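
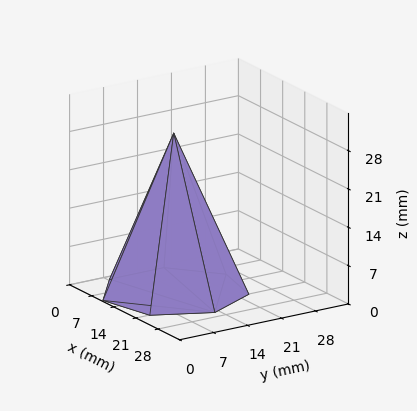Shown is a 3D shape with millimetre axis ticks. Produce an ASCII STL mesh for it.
Reading the render: the shape is a regular 7-sided pyramid, base circumscribed radius ≈ 13 mm, apex at z ≈ 29 mm (dimensions read to the nearest mm from the axis ticks). For the STL, each face is triangulated and given an outward normal.

solid part
  facet normal 0.0000 0.0000 -1.0000
    outer loop
      vertex 10.1 25.7 0.0
      vertex 21.1 23.2 0.0
      vertex 26.0 13.0 0.0
    endloop
  endfacet
  facet normal 0.0000 0.0000 -1.0000
    outer loop
      vertex 1.3 18.6 0.0
      vertex 10.1 25.7 0.0
      vertex 26.0 13.0 0.0
    endloop
  endfacet
  facet normal 0.0000 0.0000 -1.0000
    outer loop
      vertex 1.3 7.4 0.0
      vertex 1.3 18.6 0.0
      vertex 26.0 13.0 0.0
    endloop
  endfacet
  facet normal 0.0000 0.0000 -1.0000
    outer loop
      vertex 10.1 0.3 0.0
      vertex 1.3 7.4 0.0
      vertex 26.0 13.0 0.0
    endloop
  endfacet
  facet normal 0.0000 0.0000 -1.0000
    outer loop
      vertex 21.1 2.8 0.0
      vertex 10.1 0.3 0.0
      vertex 26.0 13.0 0.0
    endloop
  endfacet
  facet normal 0.8357 0.4015 0.3746
    outer loop
      vertex 26.0 13.0 0.0
      vertex 21.1 23.2 0.0
      vertex 13.0 13.0 29.0
    endloop
  endfacet
  facet normal 0.2054 0.9039 0.3753
    outer loop
      vertex 21.1 23.2 0.0
      vertex 10.1 25.7 0.0
      vertex 13.0 13.0 29.0
    endloop
  endfacet
  facet normal -0.5823 0.7217 0.3743
    outer loop
      vertex 10.1 25.7 0.0
      vertex 1.3 18.6 0.0
      vertex 13.0 13.0 29.0
    endloop
  endfacet
  facet normal -0.9274 0.0000 0.3741
    outer loop
      vertex 1.3 18.6 0.0
      vertex 1.3 7.4 0.0
      vertex 13.0 13.0 29.0
    endloop
  endfacet
  facet normal -0.5823 -0.7217 0.3743
    outer loop
      vertex 1.3 7.4 0.0
      vertex 10.1 0.3 0.0
      vertex 13.0 13.0 29.0
    endloop
  endfacet
  facet normal 0.2054 -0.9039 0.3753
    outer loop
      vertex 10.1 0.3 0.0
      vertex 21.1 2.8 0.0
      vertex 13.0 13.0 29.0
    endloop
  endfacet
  facet normal 0.8357 -0.4015 0.3746
    outer loop
      vertex 21.1 2.8 0.0
      vertex 26.0 13.0 0.0
      vertex 13.0 13.0 29.0
    endloop
  endfacet
endsolid part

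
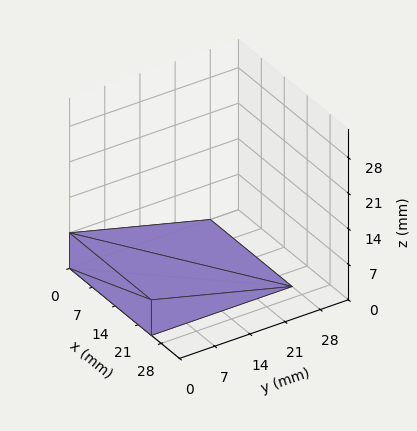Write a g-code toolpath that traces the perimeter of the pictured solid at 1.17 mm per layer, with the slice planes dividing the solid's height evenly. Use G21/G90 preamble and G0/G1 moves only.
Reading the render: the shape is a wedge (ramp): 25 × 28 mm base, rising to 7 mm along the y=0 edge and sloping linearly to z=0 at y=28 (dimensions read to the nearest mm from the axis ticks). For the g-code, the solid's height is divided into equal slices at the stated Δz and each level perimeter traced with G1 moves after a G0 lift.

; perimeter-only toolpath
G21 ; units = mm
G90 ; absolute positioning
G28 ; home
; layer 1
G0 Z1.17
G0 X0.00 Y0.00
G1 X25.00 Y0.00
G1 X25.00 Y23.33
G1 X0.00 Y23.33
G1 X0.00 Y0.00
; layer 2
G0 Z2.33
G0 X0.00 Y0.00
G1 X25.00 Y0.00
G1 X25.00 Y18.67
G1 X0.00 Y18.67
G1 X0.00 Y0.00
; layer 3
G0 Z3.50
G0 X0.00 Y0.00
G1 X25.00 Y0.00
G1 X25.00 Y14.00
G1 X0.00 Y14.00
G1 X0.00 Y0.00
; layer 4
G0 Z4.67
G0 X0.00 Y0.00
G1 X25.00 Y0.00
G1 X25.00 Y9.33
G1 X0.00 Y9.33
G1 X0.00 Y0.00
; layer 5
G0 Z5.83
G0 X0.00 Y0.00
G1 X25.00 Y0.00
G1 X25.00 Y4.67
G1 X0.00 Y4.67
G1 X0.00 Y0.00
M2 ; end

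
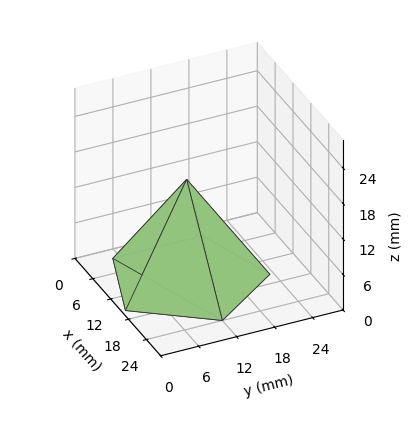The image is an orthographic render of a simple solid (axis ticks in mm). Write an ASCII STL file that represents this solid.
Reading the render: the shape is a regular 5-sided pyramid, base circumscribed radius ≈ 12 mm, apex at z ≈ 17 mm (dimensions read to the nearest mm from the axis ticks). For the STL, each face is triangulated and given an outward normal.

solid part
  facet normal 0.0000 0.0000 -1.0000
    outer loop
      vertex 2.3 19.1 0.0
      vertex 15.7 23.4 0.0
      vertex 24.0 12.0 0.0
    endloop
  endfacet
  facet normal 0.0000 0.0000 -1.0000
    outer loop
      vertex 2.3 4.9 0.0
      vertex 2.3 19.1 0.0
      vertex 24.0 12.0 0.0
    endloop
  endfacet
  facet normal 0.0000 0.0000 -1.0000
    outer loop
      vertex 15.7 0.6 0.0
      vertex 2.3 4.9 0.0
      vertex 24.0 12.0 0.0
    endloop
  endfacet
  facet normal 0.7021 0.5112 0.4956
    outer loop
      vertex 24.0 12.0 0.0
      vertex 15.7 23.4 0.0
      vertex 12.0 12.0 17.0
    endloop
  endfacet
  facet normal -0.2652 0.8265 0.4965
    outer loop
      vertex 15.7 23.4 0.0
      vertex 2.3 19.1 0.0
      vertex 12.0 12.0 17.0
    endloop
  endfacet
  facet normal -0.8686 0.0000 0.4956
    outer loop
      vertex 2.3 19.1 0.0
      vertex 2.3 4.9 0.0
      vertex 12.0 12.0 17.0
    endloop
  endfacet
  facet normal -0.2652 -0.8265 0.4965
    outer loop
      vertex 2.3 4.9 0.0
      vertex 15.7 0.6 0.0
      vertex 12.0 12.0 17.0
    endloop
  endfacet
  facet normal 0.7021 -0.5112 0.4956
    outer loop
      vertex 15.7 0.6 0.0
      vertex 24.0 12.0 0.0
      vertex 12.0 12.0 17.0
    endloop
  endfacet
endsolid part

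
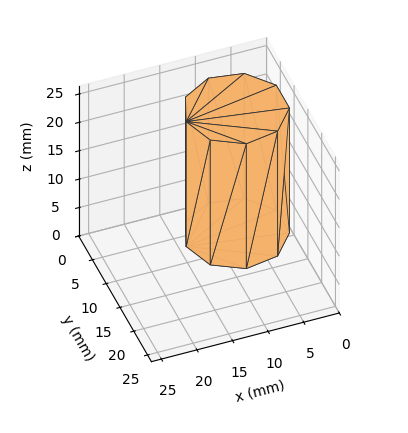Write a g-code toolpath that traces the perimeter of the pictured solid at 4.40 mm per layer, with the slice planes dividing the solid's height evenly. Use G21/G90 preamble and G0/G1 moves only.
Reading the render: the shape is a regular 9-sided prism (a cylinder approximated with 9 flat sides), circumscribed radius ≈ 7 mm, height ≈ 22 mm (dimensions read to the nearest mm from the axis ticks). For the g-code, the solid's height is divided into equal slices at the stated Δz and each level perimeter traced with G1 moves after a G0 lift.

; perimeter-only toolpath
G21 ; units = mm
G90 ; absolute positioning
G28 ; home
; layer 1
G0 Z4.40
G0 X14.00 Y7.00
G1 X12.36 Y11.50
G1 X8.22 Y13.89
G1 X3.50 Y13.06
G1 X0.42 Y9.39
G1 X0.42 Y4.61
G1 X3.50 Y0.94
G1 X8.22 Y0.11
G1 X12.36 Y2.50
G1 X14.00 Y7.00
; layer 2
G0 Z8.80
G0 X14.00 Y7.00
G1 X12.36 Y11.50
G1 X8.22 Y13.89
G1 X3.50 Y13.06
G1 X0.42 Y9.39
G1 X0.42 Y4.61
G1 X3.50 Y0.94
G1 X8.22 Y0.11
G1 X12.36 Y2.50
G1 X14.00 Y7.00
; layer 3
G0 Z13.20
G0 X14.00 Y7.00
G1 X12.36 Y11.50
G1 X8.22 Y13.89
G1 X3.50 Y13.06
G1 X0.42 Y9.39
G1 X0.42 Y4.61
G1 X3.50 Y0.94
G1 X8.22 Y0.11
G1 X12.36 Y2.50
G1 X14.00 Y7.00
; layer 4
G0 Z17.60
G0 X14.00 Y7.00
G1 X12.36 Y11.50
G1 X8.22 Y13.89
G1 X3.50 Y13.06
G1 X0.42 Y9.39
G1 X0.42 Y4.61
G1 X3.50 Y0.94
G1 X8.22 Y0.11
G1 X12.36 Y2.50
G1 X14.00 Y7.00
; layer 5
G0 Z22.00
G0 X14.00 Y7.00
G1 X12.36 Y11.50
G1 X8.22 Y13.89
G1 X3.50 Y13.06
G1 X0.42 Y9.39
G1 X0.42 Y4.61
G1 X3.50 Y0.94
G1 X8.22 Y0.11
G1 X12.36 Y2.50
G1 X14.00 Y7.00
M2 ; end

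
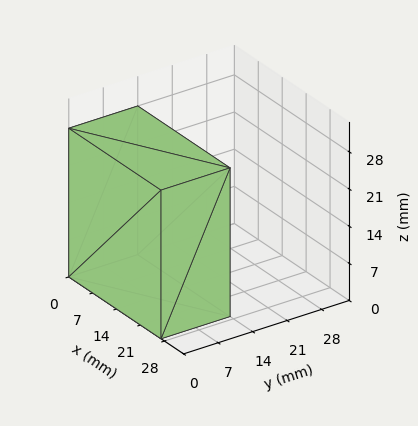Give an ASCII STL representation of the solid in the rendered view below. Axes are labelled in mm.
Reading the render: the shape is a rectangular box, roughly 27 × 14 mm footprint and 28 mm tall (dimensions read to the nearest mm from the axis ticks). For the STL, each face is triangulated and given an outward normal.

solid part
  facet normal 0.0000 0.0000 -1.0000
    outer loop
      vertex 27.00 14.00 0.00
      vertex 27.00 0.00 0.00
      vertex 0.00 0.00 0.00
    endloop
  endfacet
  facet normal 0.0000 0.0000 -1.0000
    outer loop
      vertex 0.00 14.00 0.00
      vertex 27.00 14.00 0.00
      vertex 0.00 0.00 0.00
    endloop
  endfacet
  facet normal 0.0000 0.0000 1.0000
    outer loop
      vertex 0.00 0.00 28.00
      vertex 27.00 0.00 28.00
      vertex 27.00 14.00 28.00
    endloop
  endfacet
  facet normal 0.0000 0.0000 1.0000
    outer loop
      vertex 0.00 0.00 28.00
      vertex 27.00 14.00 28.00
      vertex 0.00 14.00 28.00
    endloop
  endfacet
  facet normal 0.0000 -1.0000 0.0000
    outer loop
      vertex 0.00 0.00 0.00
      vertex 27.00 0.00 0.00
      vertex 27.00 0.00 28.00
    endloop
  endfacet
  facet normal 0.0000 -1.0000 0.0000
    outer loop
      vertex 0.00 0.00 0.00
      vertex 27.00 0.00 28.00
      vertex 0.00 0.00 28.00
    endloop
  endfacet
  facet normal 0.0000 1.0000 0.0000
    outer loop
      vertex 27.00 14.00 28.00
      vertex 27.00 14.00 0.00
      vertex 0.00 14.00 0.00
    endloop
  endfacet
  facet normal 0.0000 1.0000 0.0000
    outer loop
      vertex 0.00 14.00 28.00
      vertex 27.00 14.00 28.00
      vertex 0.00 14.00 0.00
    endloop
  endfacet
  facet normal -1.0000 0.0000 0.0000
    outer loop
      vertex 0.00 14.00 28.00
      vertex 0.00 14.00 0.00
      vertex 0.00 0.00 0.00
    endloop
  endfacet
  facet normal -1.0000 0.0000 0.0000
    outer loop
      vertex 0.00 0.00 28.00
      vertex 0.00 14.00 28.00
      vertex 0.00 0.00 0.00
    endloop
  endfacet
  facet normal 1.0000 0.0000 0.0000
    outer loop
      vertex 27.00 0.00 0.00
      vertex 27.00 14.00 0.00
      vertex 27.00 14.00 28.00
    endloop
  endfacet
  facet normal 1.0000 0.0000 0.0000
    outer loop
      vertex 27.00 0.00 0.00
      vertex 27.00 14.00 28.00
      vertex 27.00 0.00 28.00
    endloop
  endfacet
endsolid part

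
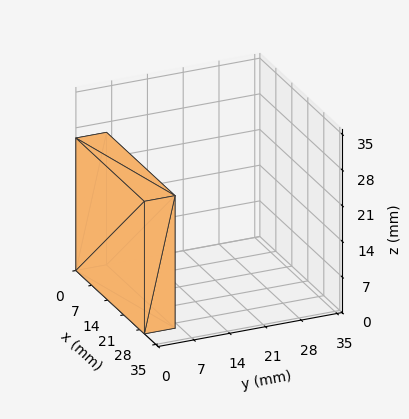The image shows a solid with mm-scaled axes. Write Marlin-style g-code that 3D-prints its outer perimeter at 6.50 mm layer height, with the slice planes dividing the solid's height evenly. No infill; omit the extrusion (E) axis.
Reading the render: the shape is a rectangular box, roughly 30 × 6 mm footprint and 26 mm tall (dimensions read to the nearest mm from the axis ticks). For the g-code, the solid's height is divided into equal slices at the stated Δz and each level perimeter traced with G1 moves after a G0 lift.

; perimeter-only toolpath
G21 ; units = mm
G90 ; absolute positioning
G28 ; home
; layer 1
G0 Z6.50
G0 X0.00 Y0.00
G1 X30.00 Y0.00
G1 X30.00 Y6.00
G1 X0.00 Y6.00
G1 X0.00 Y0.00
; layer 2
G0 Z13.00
G0 X0.00 Y0.00
G1 X30.00 Y0.00
G1 X30.00 Y6.00
G1 X0.00 Y6.00
G1 X0.00 Y0.00
; layer 3
G0 Z19.50
G0 X0.00 Y0.00
G1 X30.00 Y0.00
G1 X30.00 Y6.00
G1 X0.00 Y6.00
G1 X0.00 Y0.00
; layer 4
G0 Z26.00
G0 X0.00 Y0.00
G1 X30.00 Y0.00
G1 X30.00 Y6.00
G1 X0.00 Y6.00
G1 X0.00 Y0.00
M2 ; end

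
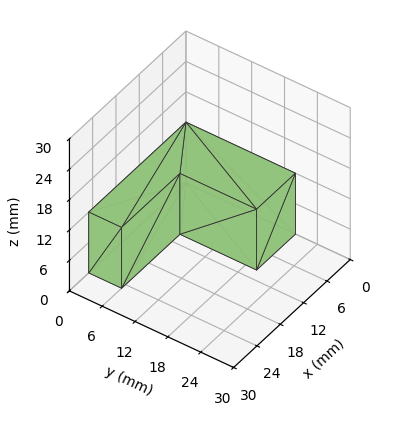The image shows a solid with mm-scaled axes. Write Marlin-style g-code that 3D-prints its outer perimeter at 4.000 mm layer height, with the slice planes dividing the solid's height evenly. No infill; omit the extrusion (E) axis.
Reading the render: the shape is an L-shaped prism: outer 25 × 20 mm, arm thicknesses ≈ 6 mm (horizontal) and 10 mm (vertical), extruded 12 mm in z (dimensions read to the nearest mm from the axis ticks). For the g-code, the solid's height is divided into equal slices at the stated Δz and each level perimeter traced with G1 moves after a G0 lift.

; perimeter-only toolpath
G21 ; units = mm
G90 ; absolute positioning
G28 ; home
; layer 1
G0 Z4.000
G0 X0.000 Y0.000
G1 X25.000 Y0.000
G1 X25.000 Y6.000
G1 X10.000 Y6.000
G1 X10.000 Y20.000
G1 X0.000 Y20.000
G1 X0.000 Y0.000
; layer 2
G0 Z8.000
G0 X0.000 Y0.000
G1 X25.000 Y0.000
G1 X25.000 Y6.000
G1 X10.000 Y6.000
G1 X10.000 Y20.000
G1 X0.000 Y20.000
G1 X0.000 Y0.000
; layer 3
G0 Z12.000
G0 X0.000 Y0.000
G1 X25.000 Y0.000
G1 X25.000 Y6.000
G1 X10.000 Y6.000
G1 X10.000 Y20.000
G1 X0.000 Y20.000
G1 X0.000 Y0.000
M2 ; end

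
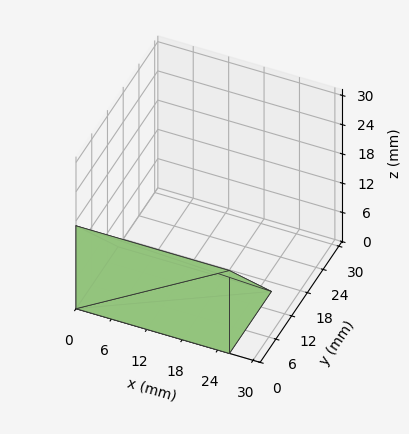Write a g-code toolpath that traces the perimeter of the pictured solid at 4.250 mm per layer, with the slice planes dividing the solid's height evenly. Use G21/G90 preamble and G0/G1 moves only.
Reading the render: the shape is a wedge (ramp): 26 × 16 mm base, rising to 17 mm along the y=0 edge and sloping linearly to z=0 at y=16 (dimensions read to the nearest mm from the axis ticks). For the g-code, the solid's height is divided into equal slices at the stated Δz and each level perimeter traced with G1 moves after a G0 lift.

; perimeter-only toolpath
G21 ; units = mm
G90 ; absolute positioning
G28 ; home
; layer 1
G0 Z4.250
G0 X0.000 Y0.000
G1 X26.000 Y0.000
G1 X26.000 Y12.000
G1 X0.000 Y12.000
G1 X0.000 Y0.000
; layer 2
G0 Z8.500
G0 X0.000 Y0.000
G1 X26.000 Y0.000
G1 X26.000 Y8.000
G1 X0.000 Y8.000
G1 X0.000 Y0.000
; layer 3
G0 Z12.750
G0 X0.000 Y0.000
G1 X26.000 Y0.000
G1 X26.000 Y4.000
G1 X0.000 Y4.000
G1 X0.000 Y0.000
M2 ; end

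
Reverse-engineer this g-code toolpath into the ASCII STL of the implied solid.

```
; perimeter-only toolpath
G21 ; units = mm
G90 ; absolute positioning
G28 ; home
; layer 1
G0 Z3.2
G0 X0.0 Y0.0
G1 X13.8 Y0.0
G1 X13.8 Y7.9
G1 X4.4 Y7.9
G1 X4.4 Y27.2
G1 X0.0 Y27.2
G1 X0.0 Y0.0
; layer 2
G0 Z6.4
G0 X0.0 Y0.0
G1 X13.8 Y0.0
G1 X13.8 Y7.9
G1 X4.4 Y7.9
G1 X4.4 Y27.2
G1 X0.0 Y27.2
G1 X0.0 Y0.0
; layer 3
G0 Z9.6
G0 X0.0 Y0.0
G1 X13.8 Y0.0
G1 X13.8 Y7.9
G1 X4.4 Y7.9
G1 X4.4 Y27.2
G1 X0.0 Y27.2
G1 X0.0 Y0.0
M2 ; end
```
solid part
  facet normal 0.0000 0.0000 -1.0000
    outer loop
      vertex 13.8 7.9 0.0
      vertex 13.8 0.0 0.0
      vertex 0.0 0.0 0.0
    endloop
  endfacet
  facet normal 0.0000 0.0000 -1.0000
    outer loop
      vertex 4.4 7.9 0.0
      vertex 13.8 7.9 0.0
      vertex 0.0 0.0 0.0
    endloop
  endfacet
  facet normal 0.0000 0.0000 -1.0000
    outer loop
      vertex 4.4 27.2 0.0
      vertex 4.4 7.9 0.0
      vertex 0.0 0.0 0.0
    endloop
  endfacet
  facet normal 0.0000 0.0000 -1.0000
    outer loop
      vertex 0.0 27.2 0.0
      vertex 4.4 27.2 0.0
      vertex 0.0 0.0 0.0
    endloop
  endfacet
  facet normal 0.0000 0.0000 1.0000
    outer loop
      vertex 0.0 0.0 9.6
      vertex 13.8 0.0 9.6
      vertex 13.8 7.9 9.6
    endloop
  endfacet
  facet normal 0.0000 0.0000 1.0000
    outer loop
      vertex 0.0 0.0 9.6
      vertex 13.8 7.9 9.6
      vertex 4.4 7.9 9.6
    endloop
  endfacet
  facet normal 0.0000 0.0000 1.0000
    outer loop
      vertex 0.0 0.0 9.6
      vertex 4.4 7.9 9.6
      vertex 4.4 27.2 9.6
    endloop
  endfacet
  facet normal 0.0000 0.0000 1.0000
    outer loop
      vertex 0.0 0.0 9.6
      vertex 4.4 27.2 9.6
      vertex 0.0 27.2 9.6
    endloop
  endfacet
  facet normal 0.0000 -1.0000 0.0000
    outer loop
      vertex 0.0 0.0 0.0
      vertex 13.8 0.0 0.0
      vertex 13.8 0.0 9.6
    endloop
  endfacet
  facet normal 0.0000 -1.0000 0.0000
    outer loop
      vertex 0.0 0.0 0.0
      vertex 13.8 0.0 9.6
      vertex 0.0 0.0 9.6
    endloop
  endfacet
  facet normal 1.0000 0.0000 0.0000
    outer loop
      vertex 13.8 0.0 0.0
      vertex 13.8 7.9 0.0
      vertex 13.8 7.9 9.6
    endloop
  endfacet
  facet normal 1.0000 0.0000 0.0000
    outer loop
      vertex 13.8 0.0 0.0
      vertex 13.8 7.9 9.6
      vertex 13.8 0.0 9.6
    endloop
  endfacet
  facet normal 0.0000 1.0000 0.0000
    outer loop
      vertex 13.8 7.9 0.0
      vertex 4.4 7.9 0.0
      vertex 4.4 7.9 9.6
    endloop
  endfacet
  facet normal 0.0000 1.0000 0.0000
    outer loop
      vertex 13.8 7.9 0.0
      vertex 4.4 7.9 9.6
      vertex 13.8 7.9 9.6
    endloop
  endfacet
  facet normal 1.0000 0.0000 0.0000
    outer loop
      vertex 4.4 7.9 0.0
      vertex 4.4 27.2 0.0
      vertex 4.4 27.2 9.6
    endloop
  endfacet
  facet normal 1.0000 0.0000 0.0000
    outer loop
      vertex 4.4 7.9 0.0
      vertex 4.4 27.2 9.6
      vertex 4.4 7.9 9.6
    endloop
  endfacet
  facet normal 0.0000 1.0000 0.0000
    outer loop
      vertex 4.4 27.2 0.0
      vertex 0.0 27.2 0.0
      vertex 0.0 27.2 9.6
    endloop
  endfacet
  facet normal 0.0000 1.0000 0.0000
    outer loop
      vertex 4.4 27.2 0.0
      vertex 0.0 27.2 9.6
      vertex 4.4 27.2 9.6
    endloop
  endfacet
  facet normal -1.0000 0.0000 0.0000
    outer loop
      vertex 0.0 27.2 0.0
      vertex 0.0 0.0 0.0
      vertex 0.0 0.0 9.6
    endloop
  endfacet
  facet normal -1.0000 0.0000 0.0000
    outer loop
      vertex 0.0 27.2 0.0
      vertex 0.0 0.0 9.6
      vertex 0.0 27.2 9.6
    endloop
  endfacet
endsolid part

The G0 Z moves step by Δz≈3.2 mm. Every layer's G1 loop is the same polygon, so the solid is a straight extrusion of it from z=0 to z≈9.6. Closing with flat bottom and top caps and triangulating gives 20 facets — an L-shaped prism: outer 13.8 × 27.2 mm, arm thicknesses ≈ 7.9 mm (horizontal) and 4.4 mm (vertical), extruded 9.6 mm in z.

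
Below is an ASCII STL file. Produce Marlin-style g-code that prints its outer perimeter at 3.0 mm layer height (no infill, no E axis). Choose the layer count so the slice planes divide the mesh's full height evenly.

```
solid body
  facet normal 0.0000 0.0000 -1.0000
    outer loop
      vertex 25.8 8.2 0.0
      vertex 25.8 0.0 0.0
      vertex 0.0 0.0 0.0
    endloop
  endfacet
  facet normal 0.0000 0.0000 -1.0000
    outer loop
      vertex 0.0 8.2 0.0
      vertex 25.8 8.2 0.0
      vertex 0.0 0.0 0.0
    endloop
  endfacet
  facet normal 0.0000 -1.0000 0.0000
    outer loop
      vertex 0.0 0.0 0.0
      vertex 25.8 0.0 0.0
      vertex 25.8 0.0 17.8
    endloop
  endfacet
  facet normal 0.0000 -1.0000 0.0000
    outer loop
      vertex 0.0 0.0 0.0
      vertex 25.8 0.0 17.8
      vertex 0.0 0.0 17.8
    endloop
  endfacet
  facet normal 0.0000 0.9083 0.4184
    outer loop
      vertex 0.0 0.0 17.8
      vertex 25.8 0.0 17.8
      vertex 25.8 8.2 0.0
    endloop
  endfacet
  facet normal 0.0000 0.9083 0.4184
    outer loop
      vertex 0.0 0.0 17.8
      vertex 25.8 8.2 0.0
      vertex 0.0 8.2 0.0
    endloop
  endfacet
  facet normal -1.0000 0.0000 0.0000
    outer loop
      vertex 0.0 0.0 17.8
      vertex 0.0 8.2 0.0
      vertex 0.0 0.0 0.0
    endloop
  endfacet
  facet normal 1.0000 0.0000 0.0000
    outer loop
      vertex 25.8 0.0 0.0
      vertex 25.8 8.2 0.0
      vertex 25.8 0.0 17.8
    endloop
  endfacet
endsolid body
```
; perimeter-only toolpath
G21 ; units = mm
G90 ; absolute positioning
G28 ; home
; layer 1
G0 Z3.0
G0 X0.0 Y0.0
G1 X25.8 Y0.0
G1 X25.8 Y6.8
G1 X0.0 Y6.8
G1 X0.0 Y0.0
; layer 2
G0 Z5.9
G0 X0.0 Y0.0
G1 X25.8 Y0.0
G1 X25.8 Y5.5
G1 X0.0 Y5.5
G1 X0.0 Y0.0
; layer 3
G0 Z8.9
G0 X0.0 Y0.0
G1 X25.8 Y0.0
G1 X25.8 Y4.1
G1 X0.0 Y4.1
G1 X0.0 Y0.0
; layer 4
G0 Z11.9
G0 X0.0 Y0.0
G1 X25.8 Y0.0
G1 X25.8 Y2.7
G1 X0.0 Y2.7
G1 X0.0 Y0.0
; layer 5
G0 Z14.8
G0 X0.0 Y0.0
G1 X25.8 Y0.0
G1 X25.8 Y1.4
G1 X0.0 Y1.4
G1 X0.0 Y0.0
M2 ; end

The solid is a wedge (ramp): 25.8 × 8.2 mm base, rising to 17.8 mm along the y=0 edge and sloping linearly to z=0 at y=8.2. Slicing at Δz = 3.0 mm — 6 equal slices spanning the solid's height, so layer i sits at z = i·h/6 — gives 5 non-empty perimeters. Each is a 4-segment closed polygon; G0 lifts to the layer z and rapids to the start vertex, then G1 traces the edges. The cross-section shrinks linearly with z (the slice at the apex is degenerate and omitted).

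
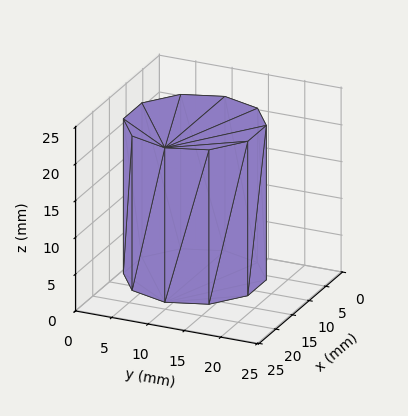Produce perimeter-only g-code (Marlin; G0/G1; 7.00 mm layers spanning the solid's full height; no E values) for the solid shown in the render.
Reading the render: the shape is a regular 10-sided prism (a cylinder approximated with 10 flat sides), circumscribed radius ≈ 9 mm, height ≈ 21 mm (dimensions read to the nearest mm from the axis ticks). For the g-code, the solid's height is divided into equal slices at the stated Δz and each level perimeter traced with G1 moves after a G0 lift.

; perimeter-only toolpath
G21 ; units = mm
G90 ; absolute positioning
G28 ; home
; layer 1
G0 Z7.00
G0 X18.00 Y9.00
G1 X16.28 Y14.29
G1 X11.78 Y17.56
G1 X6.22 Y17.56
G1 X1.72 Y14.29
G1 X0.00 Y9.00
G1 X1.72 Y3.71
G1 X6.22 Y0.44
G1 X11.78 Y0.44
G1 X16.28 Y3.71
G1 X18.00 Y9.00
; layer 2
G0 Z14.00
G0 X18.00 Y9.00
G1 X16.28 Y14.29
G1 X11.78 Y17.56
G1 X6.22 Y17.56
G1 X1.72 Y14.29
G1 X0.00 Y9.00
G1 X1.72 Y3.71
G1 X6.22 Y0.44
G1 X11.78 Y0.44
G1 X16.28 Y3.71
G1 X18.00 Y9.00
; layer 3
G0 Z21.00
G0 X18.00 Y9.00
G1 X16.28 Y14.29
G1 X11.78 Y17.56
G1 X6.22 Y17.56
G1 X1.72 Y14.29
G1 X0.00 Y9.00
G1 X1.72 Y3.71
G1 X6.22 Y0.44
G1 X11.78 Y0.44
G1 X16.28 Y3.71
G1 X18.00 Y9.00
M2 ; end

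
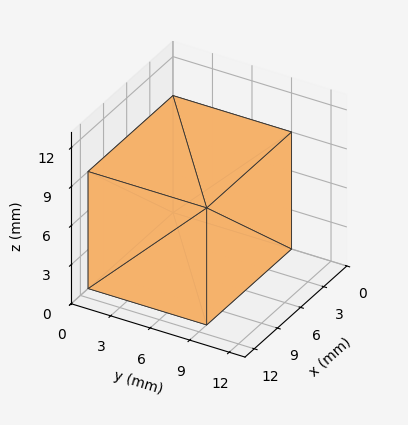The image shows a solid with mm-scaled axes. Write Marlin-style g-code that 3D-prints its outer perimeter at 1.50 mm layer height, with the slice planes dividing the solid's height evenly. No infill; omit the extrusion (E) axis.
Reading the render: the shape is a rectangular box, roughly 11 × 9 mm footprint and 9 mm tall (dimensions read to the nearest mm from the axis ticks). For the g-code, the solid's height is divided into equal slices at the stated Δz and each level perimeter traced with G1 moves after a G0 lift.

; perimeter-only toolpath
G21 ; units = mm
G90 ; absolute positioning
G28 ; home
; layer 1
G0 Z1.50
G0 X0.00 Y0.00
G1 X11.00 Y0.00
G1 X11.00 Y9.00
G1 X0.00 Y9.00
G1 X0.00 Y0.00
; layer 2
G0 Z3.00
G0 X0.00 Y0.00
G1 X11.00 Y0.00
G1 X11.00 Y9.00
G1 X0.00 Y9.00
G1 X0.00 Y0.00
; layer 3
G0 Z4.50
G0 X0.00 Y0.00
G1 X11.00 Y0.00
G1 X11.00 Y9.00
G1 X0.00 Y9.00
G1 X0.00 Y0.00
; layer 4
G0 Z6.00
G0 X0.00 Y0.00
G1 X11.00 Y0.00
G1 X11.00 Y9.00
G1 X0.00 Y9.00
G1 X0.00 Y0.00
; layer 5
G0 Z7.50
G0 X0.00 Y0.00
G1 X11.00 Y0.00
G1 X11.00 Y9.00
G1 X0.00 Y9.00
G1 X0.00 Y0.00
; layer 6
G0 Z9.00
G0 X0.00 Y0.00
G1 X11.00 Y0.00
G1 X11.00 Y9.00
G1 X0.00 Y9.00
G1 X0.00 Y0.00
M2 ; end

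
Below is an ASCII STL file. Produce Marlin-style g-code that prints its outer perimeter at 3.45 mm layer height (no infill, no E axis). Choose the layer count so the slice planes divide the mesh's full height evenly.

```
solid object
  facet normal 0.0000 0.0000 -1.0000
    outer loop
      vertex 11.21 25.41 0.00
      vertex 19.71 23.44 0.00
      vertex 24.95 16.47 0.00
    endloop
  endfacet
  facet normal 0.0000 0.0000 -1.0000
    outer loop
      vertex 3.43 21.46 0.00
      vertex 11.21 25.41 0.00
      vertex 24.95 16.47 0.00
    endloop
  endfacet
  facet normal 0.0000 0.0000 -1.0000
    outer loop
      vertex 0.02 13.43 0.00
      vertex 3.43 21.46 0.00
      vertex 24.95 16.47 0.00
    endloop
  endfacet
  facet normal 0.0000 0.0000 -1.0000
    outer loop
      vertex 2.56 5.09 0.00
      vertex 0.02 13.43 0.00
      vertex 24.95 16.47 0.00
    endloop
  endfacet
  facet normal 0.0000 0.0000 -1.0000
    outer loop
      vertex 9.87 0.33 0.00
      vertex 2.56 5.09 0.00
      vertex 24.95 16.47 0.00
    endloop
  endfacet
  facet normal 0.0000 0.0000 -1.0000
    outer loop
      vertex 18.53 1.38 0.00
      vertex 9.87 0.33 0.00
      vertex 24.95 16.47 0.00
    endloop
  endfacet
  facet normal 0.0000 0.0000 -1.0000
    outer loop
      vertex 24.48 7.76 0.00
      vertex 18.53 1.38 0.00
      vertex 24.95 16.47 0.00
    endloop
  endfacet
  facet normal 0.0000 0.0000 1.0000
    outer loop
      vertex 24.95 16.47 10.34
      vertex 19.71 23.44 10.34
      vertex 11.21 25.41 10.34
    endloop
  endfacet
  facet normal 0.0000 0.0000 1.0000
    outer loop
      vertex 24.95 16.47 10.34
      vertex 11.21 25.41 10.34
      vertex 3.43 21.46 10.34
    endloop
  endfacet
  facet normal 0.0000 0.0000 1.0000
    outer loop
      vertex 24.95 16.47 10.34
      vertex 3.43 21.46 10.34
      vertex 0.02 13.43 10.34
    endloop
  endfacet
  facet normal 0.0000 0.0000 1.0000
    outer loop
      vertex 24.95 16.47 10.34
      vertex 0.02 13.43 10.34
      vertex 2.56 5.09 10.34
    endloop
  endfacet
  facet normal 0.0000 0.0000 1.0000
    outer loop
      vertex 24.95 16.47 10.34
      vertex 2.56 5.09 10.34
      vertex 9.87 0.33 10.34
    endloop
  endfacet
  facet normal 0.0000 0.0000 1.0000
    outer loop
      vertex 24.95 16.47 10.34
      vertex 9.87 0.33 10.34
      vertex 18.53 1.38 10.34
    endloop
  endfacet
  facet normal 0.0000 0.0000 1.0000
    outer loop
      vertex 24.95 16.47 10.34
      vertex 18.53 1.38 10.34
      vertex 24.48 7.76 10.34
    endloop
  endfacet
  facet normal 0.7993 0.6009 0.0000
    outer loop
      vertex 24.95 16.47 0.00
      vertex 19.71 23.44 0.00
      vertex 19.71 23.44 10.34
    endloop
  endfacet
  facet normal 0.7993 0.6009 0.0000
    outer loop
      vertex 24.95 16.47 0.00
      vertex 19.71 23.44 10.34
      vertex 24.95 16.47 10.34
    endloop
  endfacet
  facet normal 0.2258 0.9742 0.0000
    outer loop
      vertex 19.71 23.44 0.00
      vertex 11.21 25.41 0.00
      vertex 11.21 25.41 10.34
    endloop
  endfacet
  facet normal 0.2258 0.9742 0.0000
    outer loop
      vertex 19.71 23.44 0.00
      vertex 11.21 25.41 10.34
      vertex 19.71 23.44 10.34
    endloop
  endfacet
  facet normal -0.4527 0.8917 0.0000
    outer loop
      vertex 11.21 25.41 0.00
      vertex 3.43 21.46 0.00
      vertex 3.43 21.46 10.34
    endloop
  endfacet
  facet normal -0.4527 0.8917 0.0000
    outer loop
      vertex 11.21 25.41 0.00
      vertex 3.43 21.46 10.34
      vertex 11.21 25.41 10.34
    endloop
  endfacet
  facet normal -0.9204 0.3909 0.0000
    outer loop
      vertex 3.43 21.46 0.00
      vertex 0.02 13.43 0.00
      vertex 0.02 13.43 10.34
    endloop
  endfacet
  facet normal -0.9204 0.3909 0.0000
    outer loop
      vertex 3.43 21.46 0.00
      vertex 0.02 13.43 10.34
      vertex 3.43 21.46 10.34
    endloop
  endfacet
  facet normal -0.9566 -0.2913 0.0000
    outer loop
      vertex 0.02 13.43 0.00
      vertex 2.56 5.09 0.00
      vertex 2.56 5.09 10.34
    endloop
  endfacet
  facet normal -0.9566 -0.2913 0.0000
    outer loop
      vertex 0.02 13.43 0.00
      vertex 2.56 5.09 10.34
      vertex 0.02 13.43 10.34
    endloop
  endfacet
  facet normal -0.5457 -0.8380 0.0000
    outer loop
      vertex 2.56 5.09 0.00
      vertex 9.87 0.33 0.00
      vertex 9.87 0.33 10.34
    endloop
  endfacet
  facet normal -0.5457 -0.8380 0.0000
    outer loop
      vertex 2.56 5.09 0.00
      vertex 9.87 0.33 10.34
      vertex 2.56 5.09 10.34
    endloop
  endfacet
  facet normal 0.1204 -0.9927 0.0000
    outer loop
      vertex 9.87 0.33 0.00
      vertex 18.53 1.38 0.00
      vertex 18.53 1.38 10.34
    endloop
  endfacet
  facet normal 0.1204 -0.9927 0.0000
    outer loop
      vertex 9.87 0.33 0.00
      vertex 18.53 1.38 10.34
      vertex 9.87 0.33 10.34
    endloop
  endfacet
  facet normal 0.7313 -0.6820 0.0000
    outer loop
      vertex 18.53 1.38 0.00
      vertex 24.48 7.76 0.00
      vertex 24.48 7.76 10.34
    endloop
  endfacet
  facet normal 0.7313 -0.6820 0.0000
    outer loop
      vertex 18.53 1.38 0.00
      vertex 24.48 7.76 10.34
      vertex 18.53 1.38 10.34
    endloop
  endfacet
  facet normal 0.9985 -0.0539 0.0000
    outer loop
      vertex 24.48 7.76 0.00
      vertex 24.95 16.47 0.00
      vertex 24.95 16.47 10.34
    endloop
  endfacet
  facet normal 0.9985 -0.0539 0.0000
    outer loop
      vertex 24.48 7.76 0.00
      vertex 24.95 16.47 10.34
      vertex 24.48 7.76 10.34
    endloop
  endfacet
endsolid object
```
; perimeter-only toolpath
G21 ; units = mm
G90 ; absolute positioning
G28 ; home
; layer 1
G0 Z3.45
G0 X24.95 Y16.47
G1 X19.71 Y23.44
G1 X11.21 Y25.41
G1 X3.43 Y21.46
G1 X0.02 Y13.43
G1 X2.56 Y5.09
G1 X9.87 Y0.33
G1 X18.53 Y1.38
G1 X24.48 Y7.76
G1 X24.95 Y16.47
; layer 2
G0 Z6.89
G0 X24.95 Y16.47
G1 X19.71 Y23.44
G1 X11.21 Y25.41
G1 X3.43 Y21.46
G1 X0.02 Y13.43
G1 X2.56 Y5.09
G1 X9.87 Y0.33
G1 X18.53 Y1.38
G1 X24.48 Y7.76
G1 X24.95 Y16.47
; layer 3
G0 Z10.34
G0 X24.95 Y16.47
G1 X19.71 Y23.44
G1 X11.21 Y25.41
G1 X3.43 Y21.46
G1 X0.02 Y13.43
G1 X2.56 Y5.09
G1 X9.87 Y0.33
G1 X18.53 Y1.38
G1 X24.48 Y7.76
G1 X24.95 Y16.47
M2 ; end

The solid is a regular 9-sided prism (a cylinder approximated with 9 flat sides), circumscribed radius ≈ 12.8 mm, height ≈ 10.3 mm. Slicing at Δz = 3.45 mm — 3 equal slices spanning the solid's height, so layer i sits at z = i·h/3 — gives 3 non-empty perimeters. Each is a 9-segment closed polygon; G0 lifts to the layer z and rapids to the start vertex, then G1 traces the edges.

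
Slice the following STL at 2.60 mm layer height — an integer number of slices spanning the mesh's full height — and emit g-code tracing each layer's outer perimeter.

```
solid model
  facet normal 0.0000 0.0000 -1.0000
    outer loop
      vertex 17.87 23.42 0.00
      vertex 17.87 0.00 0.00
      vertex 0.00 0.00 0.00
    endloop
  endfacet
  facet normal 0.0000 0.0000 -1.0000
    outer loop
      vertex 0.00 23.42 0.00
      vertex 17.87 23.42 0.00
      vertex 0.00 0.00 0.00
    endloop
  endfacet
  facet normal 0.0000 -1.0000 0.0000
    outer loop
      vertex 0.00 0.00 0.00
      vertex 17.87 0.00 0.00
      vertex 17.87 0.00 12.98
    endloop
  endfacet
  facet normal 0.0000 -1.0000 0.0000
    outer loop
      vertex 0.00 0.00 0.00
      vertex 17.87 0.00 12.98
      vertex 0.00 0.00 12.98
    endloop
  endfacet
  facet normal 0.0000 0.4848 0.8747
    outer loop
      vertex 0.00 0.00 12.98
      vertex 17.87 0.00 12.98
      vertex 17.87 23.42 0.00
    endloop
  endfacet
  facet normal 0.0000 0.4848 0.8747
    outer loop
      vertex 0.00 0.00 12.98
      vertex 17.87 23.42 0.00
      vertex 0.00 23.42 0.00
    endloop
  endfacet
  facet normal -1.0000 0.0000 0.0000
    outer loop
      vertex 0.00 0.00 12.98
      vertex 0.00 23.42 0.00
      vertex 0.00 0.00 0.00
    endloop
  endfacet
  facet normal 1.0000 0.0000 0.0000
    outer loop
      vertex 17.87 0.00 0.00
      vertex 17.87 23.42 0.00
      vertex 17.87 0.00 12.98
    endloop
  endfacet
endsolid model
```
; perimeter-only toolpath
G21 ; units = mm
G90 ; absolute positioning
G28 ; home
; layer 1
G0 Z2.60
G0 X0.00 Y0.00
G1 X17.87 Y0.00
G1 X17.87 Y18.74
G1 X0.00 Y18.74
G1 X0.00 Y0.00
; layer 2
G0 Z5.19
G0 X0.00 Y0.00
G1 X17.87 Y0.00
G1 X17.87 Y14.05
G1 X0.00 Y14.05
G1 X0.00 Y0.00
; layer 3
G0 Z7.79
G0 X0.00 Y0.00
G1 X17.87 Y0.00
G1 X17.87 Y9.37
G1 X0.00 Y9.37
G1 X0.00 Y0.00
; layer 4
G0 Z10.38
G0 X0.00 Y0.00
G1 X17.87 Y0.00
G1 X17.87 Y4.68
G1 X0.00 Y4.68
G1 X0.00 Y0.00
M2 ; end

The solid is a wedge (ramp): 17.9 × 23.4 mm base, rising to 13 mm along the y=0 edge and sloping linearly to z=0 at y=23.4. Slicing at Δz = 2.60 mm — 5 equal slices spanning the solid's height, so layer i sits at z = i·h/5 — gives 4 non-empty perimeters. Each is a 4-segment closed polygon; G0 lifts to the layer z and rapids to the start vertex, then G1 traces the edges. The cross-section shrinks linearly with z (the slice at the apex is degenerate and omitted).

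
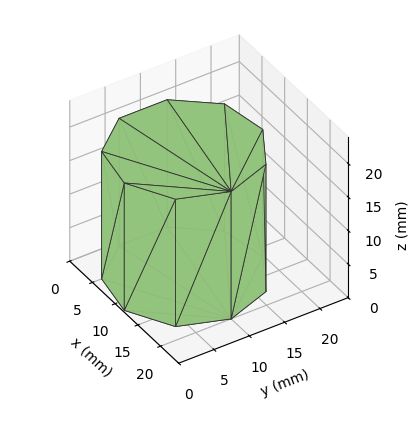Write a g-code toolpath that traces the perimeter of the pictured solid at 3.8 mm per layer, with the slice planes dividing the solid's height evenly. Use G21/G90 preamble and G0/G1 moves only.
Reading the render: the shape is a regular 9-sided prism (a cylinder approximated with 9 flat sides), circumscribed radius ≈ 10 mm, height ≈ 19 mm (dimensions read to the nearest mm from the axis ticks). For the g-code, the solid's height is divided into equal slices at the stated Δz and each level perimeter traced with G1 moves after a G0 lift.

; perimeter-only toolpath
G21 ; units = mm
G90 ; absolute positioning
G28 ; home
; layer 1
G0 Z3.8
G0 X20.0 Y10.0
G1 X17.7 Y16.4
G1 X11.7 Y19.8
G1 X5.0 Y18.7
G1 X0.6 Y13.4
G1 X0.6 Y6.6
G1 X5.0 Y1.3
G1 X11.7 Y0.2
G1 X17.7 Y3.6
G1 X20.0 Y10.0
; layer 2
G0 Z7.6
G0 X20.0 Y10.0
G1 X17.7 Y16.4
G1 X11.7 Y19.8
G1 X5.0 Y18.7
G1 X0.6 Y13.4
G1 X0.6 Y6.6
G1 X5.0 Y1.3
G1 X11.7 Y0.2
G1 X17.7 Y3.6
G1 X20.0 Y10.0
; layer 3
G0 Z11.4
G0 X20.0 Y10.0
G1 X17.7 Y16.4
G1 X11.7 Y19.8
G1 X5.0 Y18.7
G1 X0.6 Y13.4
G1 X0.6 Y6.6
G1 X5.0 Y1.3
G1 X11.7 Y0.2
G1 X17.7 Y3.6
G1 X20.0 Y10.0
; layer 4
G0 Z15.2
G0 X20.0 Y10.0
G1 X17.7 Y16.4
G1 X11.7 Y19.8
G1 X5.0 Y18.7
G1 X0.6 Y13.4
G1 X0.6 Y6.6
G1 X5.0 Y1.3
G1 X11.7 Y0.2
G1 X17.7 Y3.6
G1 X20.0 Y10.0
; layer 5
G0 Z19.0
G0 X20.0 Y10.0
G1 X17.7 Y16.4
G1 X11.7 Y19.8
G1 X5.0 Y18.7
G1 X0.6 Y13.4
G1 X0.6 Y6.6
G1 X5.0 Y1.3
G1 X11.7 Y0.2
G1 X17.7 Y3.6
G1 X20.0 Y10.0
M2 ; end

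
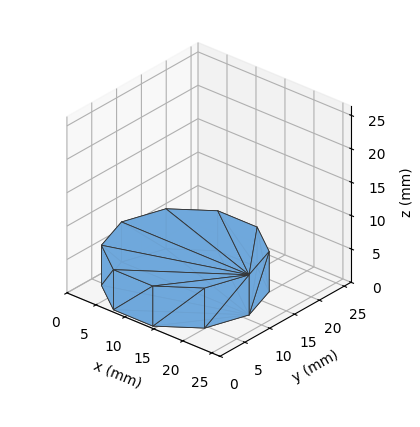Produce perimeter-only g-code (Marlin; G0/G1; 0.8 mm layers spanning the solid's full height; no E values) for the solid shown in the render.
Reading the render: the shape is a regular 10-sided prism (a cylinder approximated with 10 flat sides), circumscribed radius ≈ 11 mm, height ≈ 6 mm (dimensions read to the nearest mm from the axis ticks). For the g-code, the solid's height is divided into equal slices at the stated Δz and each level perimeter traced with G1 moves after a G0 lift.

; perimeter-only toolpath
G21 ; units = mm
G90 ; absolute positioning
G28 ; home
; layer 1
G0 Z0.8
G0 X22.0 Y11.0
G1 X19.9 Y17.5
G1 X14.4 Y21.5
G1 X7.6 Y21.5
G1 X2.1 Y17.5
G1 X0.0 Y11.0
G1 X2.1 Y4.5
G1 X7.6 Y0.5
G1 X14.4 Y0.5
G1 X19.9 Y4.5
G1 X22.0 Y11.0
; layer 2
G0 Z1.5
G0 X22.0 Y11.0
G1 X19.9 Y17.5
G1 X14.4 Y21.5
G1 X7.6 Y21.5
G1 X2.1 Y17.5
G1 X0.0 Y11.0
G1 X2.1 Y4.5
G1 X7.6 Y0.5
G1 X14.4 Y0.5
G1 X19.9 Y4.5
G1 X22.0 Y11.0
; layer 3
G0 Z2.2
G0 X22.0 Y11.0
G1 X19.9 Y17.5
G1 X14.4 Y21.5
G1 X7.6 Y21.5
G1 X2.1 Y17.5
G1 X0.0 Y11.0
G1 X2.1 Y4.5
G1 X7.6 Y0.5
G1 X14.4 Y0.5
G1 X19.9 Y4.5
G1 X22.0 Y11.0
; layer 4
G0 Z3.0
G0 X22.0 Y11.0
G1 X19.9 Y17.5
G1 X14.4 Y21.5
G1 X7.6 Y21.5
G1 X2.1 Y17.5
G1 X0.0 Y11.0
G1 X2.1 Y4.5
G1 X7.6 Y0.5
G1 X14.4 Y0.5
G1 X19.9 Y4.5
G1 X22.0 Y11.0
; layer 5
G0 Z3.8
G0 X22.0 Y11.0
G1 X19.9 Y17.5
G1 X14.4 Y21.5
G1 X7.6 Y21.5
G1 X2.1 Y17.5
G1 X0.0 Y11.0
G1 X2.1 Y4.5
G1 X7.6 Y0.5
G1 X14.4 Y0.5
G1 X19.9 Y4.5
G1 X22.0 Y11.0
; layer 6
G0 Z4.5
G0 X22.0 Y11.0
G1 X19.9 Y17.5
G1 X14.4 Y21.5
G1 X7.6 Y21.5
G1 X2.1 Y17.5
G1 X0.0 Y11.0
G1 X2.1 Y4.5
G1 X7.6 Y0.5
G1 X14.4 Y0.5
G1 X19.9 Y4.5
G1 X22.0 Y11.0
; layer 7
G0 Z5.2
G0 X22.0 Y11.0
G1 X19.9 Y17.5
G1 X14.4 Y21.5
G1 X7.6 Y21.5
G1 X2.1 Y17.5
G1 X0.0 Y11.0
G1 X2.1 Y4.5
G1 X7.6 Y0.5
G1 X14.4 Y0.5
G1 X19.9 Y4.5
G1 X22.0 Y11.0
; layer 8
G0 Z6.0
G0 X22.0 Y11.0
G1 X19.9 Y17.5
G1 X14.4 Y21.5
G1 X7.6 Y21.5
G1 X2.1 Y17.5
G1 X0.0 Y11.0
G1 X2.1 Y4.5
G1 X7.6 Y0.5
G1 X14.4 Y0.5
G1 X19.9 Y4.5
G1 X22.0 Y11.0
M2 ; end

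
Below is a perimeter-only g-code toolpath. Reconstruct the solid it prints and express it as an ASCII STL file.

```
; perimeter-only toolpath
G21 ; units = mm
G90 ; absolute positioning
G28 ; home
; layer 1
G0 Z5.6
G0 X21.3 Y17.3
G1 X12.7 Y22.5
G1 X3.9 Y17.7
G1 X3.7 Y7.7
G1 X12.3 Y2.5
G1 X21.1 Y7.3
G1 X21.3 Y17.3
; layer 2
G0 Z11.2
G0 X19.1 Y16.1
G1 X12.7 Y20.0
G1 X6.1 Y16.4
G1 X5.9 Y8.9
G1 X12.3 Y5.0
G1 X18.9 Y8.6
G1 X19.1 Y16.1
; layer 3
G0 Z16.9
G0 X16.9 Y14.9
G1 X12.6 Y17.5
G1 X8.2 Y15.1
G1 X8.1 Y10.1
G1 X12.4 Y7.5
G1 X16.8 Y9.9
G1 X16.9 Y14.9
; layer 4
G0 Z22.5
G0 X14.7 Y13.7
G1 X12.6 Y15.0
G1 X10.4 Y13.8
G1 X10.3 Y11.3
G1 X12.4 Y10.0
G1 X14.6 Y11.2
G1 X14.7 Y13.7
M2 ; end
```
solid part
  facet normal 0.0000 0.0000 -1.0000
    outer loop
      vertex 1.8 19.0 0.0
      vertex 12.8 25.0 0.0
      vertex 23.5 18.5 0.0
    endloop
  endfacet
  facet normal 0.0000 0.0000 -1.0000
    outer loop
      vertex 1.5 6.5 0.0
      vertex 1.8 19.0 0.0
      vertex 23.5 18.5 0.0
    endloop
  endfacet
  facet normal 0.0000 0.0000 -1.0000
    outer loop
      vertex 12.2 0.0 0.0
      vertex 1.5 6.5 0.0
      vertex 23.5 18.5 0.0
    endloop
  endfacet
  facet normal 0.0000 0.0000 -1.0000
    outer loop
      vertex 23.2 6.0 0.0
      vertex 12.2 0.0 0.0
      vertex 23.5 18.5 0.0
    endloop
  endfacet
  facet normal 0.4844 0.7974 0.3599
    outer loop
      vertex 23.5 18.5 0.0
      vertex 12.8 25.0 0.0
      vertex 12.5 12.5 28.1
    endloop
  endfacet
  facet normal -0.4468 0.8192 0.3596
    outer loop
      vertex 12.8 25.0 0.0
      vertex 1.8 19.0 0.0
      vertex 12.5 12.5 28.1
    endloop
  endfacet
  facet normal -0.9326 0.0224 0.3603
    outer loop
      vertex 1.8 19.0 0.0
      vertex 1.5 6.5 0.0
      vertex 12.5 12.5 28.1
    endloop
  endfacet
  facet normal -0.4844 -0.7974 0.3599
    outer loop
      vertex 1.5 6.5 0.0
      vertex 12.2 0.0 0.0
      vertex 12.5 12.5 28.1
    endloop
  endfacet
  facet normal 0.4468 -0.8192 0.3596
    outer loop
      vertex 12.2 0.0 0.0
      vertex 23.2 6.0 0.0
      vertex 12.5 12.5 28.1
    endloop
  endfacet
  facet normal 0.9326 -0.0224 0.3603
    outer loop
      vertex 23.2 6.0 0.0
      vertex 23.5 18.5 0.0
      vertex 12.5 12.5 28.1
    endloop
  endfacet
endsolid part

The G0 Z moves step by Δz≈5.6 mm. The G1 loops shrink linearly with z, so the solid tapers from its base footprint up to z≈28.1. Closing with a flat bottom cap and the tapered top and triangulating gives 10 facets — a regular 6-sided pyramid, base circumscribed radius ≈ 12.5 mm, apex at z ≈ 28.1 mm.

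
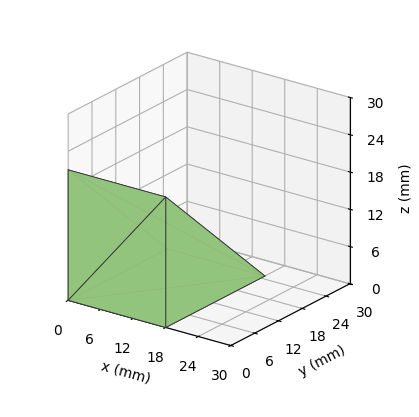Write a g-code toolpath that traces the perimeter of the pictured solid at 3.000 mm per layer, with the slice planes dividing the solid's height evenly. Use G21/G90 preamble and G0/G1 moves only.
Reading the render: the shape is a wedge (ramp): 18 × 25 mm base, rising to 21 mm along the y=0 edge and sloping linearly to z=0 at y=25 (dimensions read to the nearest mm from the axis ticks). For the g-code, the solid's height is divided into equal slices at the stated Δz and each level perimeter traced with G1 moves after a G0 lift.

; perimeter-only toolpath
G21 ; units = mm
G90 ; absolute positioning
G28 ; home
; layer 1
G0 Z3.000
G0 X0.000 Y0.000
G1 X18.000 Y0.000
G1 X18.000 Y21.429
G1 X0.000 Y21.429
G1 X0.000 Y0.000
; layer 2
G0 Z6.000
G0 X0.000 Y0.000
G1 X18.000 Y0.000
G1 X18.000 Y17.857
G1 X0.000 Y17.857
G1 X0.000 Y0.000
; layer 3
G0 Z9.000
G0 X0.000 Y0.000
G1 X18.000 Y0.000
G1 X18.000 Y14.286
G1 X0.000 Y14.286
G1 X0.000 Y0.000
; layer 4
G0 Z12.000
G0 X0.000 Y0.000
G1 X18.000 Y0.000
G1 X18.000 Y10.714
G1 X0.000 Y10.714
G1 X0.000 Y0.000
; layer 5
G0 Z15.000
G0 X0.000 Y0.000
G1 X18.000 Y0.000
G1 X18.000 Y7.143
G1 X0.000 Y7.143
G1 X0.000 Y0.000
; layer 6
G0 Z18.000
G0 X0.000 Y0.000
G1 X18.000 Y0.000
G1 X18.000 Y3.571
G1 X0.000 Y3.571
G1 X0.000 Y0.000
M2 ; end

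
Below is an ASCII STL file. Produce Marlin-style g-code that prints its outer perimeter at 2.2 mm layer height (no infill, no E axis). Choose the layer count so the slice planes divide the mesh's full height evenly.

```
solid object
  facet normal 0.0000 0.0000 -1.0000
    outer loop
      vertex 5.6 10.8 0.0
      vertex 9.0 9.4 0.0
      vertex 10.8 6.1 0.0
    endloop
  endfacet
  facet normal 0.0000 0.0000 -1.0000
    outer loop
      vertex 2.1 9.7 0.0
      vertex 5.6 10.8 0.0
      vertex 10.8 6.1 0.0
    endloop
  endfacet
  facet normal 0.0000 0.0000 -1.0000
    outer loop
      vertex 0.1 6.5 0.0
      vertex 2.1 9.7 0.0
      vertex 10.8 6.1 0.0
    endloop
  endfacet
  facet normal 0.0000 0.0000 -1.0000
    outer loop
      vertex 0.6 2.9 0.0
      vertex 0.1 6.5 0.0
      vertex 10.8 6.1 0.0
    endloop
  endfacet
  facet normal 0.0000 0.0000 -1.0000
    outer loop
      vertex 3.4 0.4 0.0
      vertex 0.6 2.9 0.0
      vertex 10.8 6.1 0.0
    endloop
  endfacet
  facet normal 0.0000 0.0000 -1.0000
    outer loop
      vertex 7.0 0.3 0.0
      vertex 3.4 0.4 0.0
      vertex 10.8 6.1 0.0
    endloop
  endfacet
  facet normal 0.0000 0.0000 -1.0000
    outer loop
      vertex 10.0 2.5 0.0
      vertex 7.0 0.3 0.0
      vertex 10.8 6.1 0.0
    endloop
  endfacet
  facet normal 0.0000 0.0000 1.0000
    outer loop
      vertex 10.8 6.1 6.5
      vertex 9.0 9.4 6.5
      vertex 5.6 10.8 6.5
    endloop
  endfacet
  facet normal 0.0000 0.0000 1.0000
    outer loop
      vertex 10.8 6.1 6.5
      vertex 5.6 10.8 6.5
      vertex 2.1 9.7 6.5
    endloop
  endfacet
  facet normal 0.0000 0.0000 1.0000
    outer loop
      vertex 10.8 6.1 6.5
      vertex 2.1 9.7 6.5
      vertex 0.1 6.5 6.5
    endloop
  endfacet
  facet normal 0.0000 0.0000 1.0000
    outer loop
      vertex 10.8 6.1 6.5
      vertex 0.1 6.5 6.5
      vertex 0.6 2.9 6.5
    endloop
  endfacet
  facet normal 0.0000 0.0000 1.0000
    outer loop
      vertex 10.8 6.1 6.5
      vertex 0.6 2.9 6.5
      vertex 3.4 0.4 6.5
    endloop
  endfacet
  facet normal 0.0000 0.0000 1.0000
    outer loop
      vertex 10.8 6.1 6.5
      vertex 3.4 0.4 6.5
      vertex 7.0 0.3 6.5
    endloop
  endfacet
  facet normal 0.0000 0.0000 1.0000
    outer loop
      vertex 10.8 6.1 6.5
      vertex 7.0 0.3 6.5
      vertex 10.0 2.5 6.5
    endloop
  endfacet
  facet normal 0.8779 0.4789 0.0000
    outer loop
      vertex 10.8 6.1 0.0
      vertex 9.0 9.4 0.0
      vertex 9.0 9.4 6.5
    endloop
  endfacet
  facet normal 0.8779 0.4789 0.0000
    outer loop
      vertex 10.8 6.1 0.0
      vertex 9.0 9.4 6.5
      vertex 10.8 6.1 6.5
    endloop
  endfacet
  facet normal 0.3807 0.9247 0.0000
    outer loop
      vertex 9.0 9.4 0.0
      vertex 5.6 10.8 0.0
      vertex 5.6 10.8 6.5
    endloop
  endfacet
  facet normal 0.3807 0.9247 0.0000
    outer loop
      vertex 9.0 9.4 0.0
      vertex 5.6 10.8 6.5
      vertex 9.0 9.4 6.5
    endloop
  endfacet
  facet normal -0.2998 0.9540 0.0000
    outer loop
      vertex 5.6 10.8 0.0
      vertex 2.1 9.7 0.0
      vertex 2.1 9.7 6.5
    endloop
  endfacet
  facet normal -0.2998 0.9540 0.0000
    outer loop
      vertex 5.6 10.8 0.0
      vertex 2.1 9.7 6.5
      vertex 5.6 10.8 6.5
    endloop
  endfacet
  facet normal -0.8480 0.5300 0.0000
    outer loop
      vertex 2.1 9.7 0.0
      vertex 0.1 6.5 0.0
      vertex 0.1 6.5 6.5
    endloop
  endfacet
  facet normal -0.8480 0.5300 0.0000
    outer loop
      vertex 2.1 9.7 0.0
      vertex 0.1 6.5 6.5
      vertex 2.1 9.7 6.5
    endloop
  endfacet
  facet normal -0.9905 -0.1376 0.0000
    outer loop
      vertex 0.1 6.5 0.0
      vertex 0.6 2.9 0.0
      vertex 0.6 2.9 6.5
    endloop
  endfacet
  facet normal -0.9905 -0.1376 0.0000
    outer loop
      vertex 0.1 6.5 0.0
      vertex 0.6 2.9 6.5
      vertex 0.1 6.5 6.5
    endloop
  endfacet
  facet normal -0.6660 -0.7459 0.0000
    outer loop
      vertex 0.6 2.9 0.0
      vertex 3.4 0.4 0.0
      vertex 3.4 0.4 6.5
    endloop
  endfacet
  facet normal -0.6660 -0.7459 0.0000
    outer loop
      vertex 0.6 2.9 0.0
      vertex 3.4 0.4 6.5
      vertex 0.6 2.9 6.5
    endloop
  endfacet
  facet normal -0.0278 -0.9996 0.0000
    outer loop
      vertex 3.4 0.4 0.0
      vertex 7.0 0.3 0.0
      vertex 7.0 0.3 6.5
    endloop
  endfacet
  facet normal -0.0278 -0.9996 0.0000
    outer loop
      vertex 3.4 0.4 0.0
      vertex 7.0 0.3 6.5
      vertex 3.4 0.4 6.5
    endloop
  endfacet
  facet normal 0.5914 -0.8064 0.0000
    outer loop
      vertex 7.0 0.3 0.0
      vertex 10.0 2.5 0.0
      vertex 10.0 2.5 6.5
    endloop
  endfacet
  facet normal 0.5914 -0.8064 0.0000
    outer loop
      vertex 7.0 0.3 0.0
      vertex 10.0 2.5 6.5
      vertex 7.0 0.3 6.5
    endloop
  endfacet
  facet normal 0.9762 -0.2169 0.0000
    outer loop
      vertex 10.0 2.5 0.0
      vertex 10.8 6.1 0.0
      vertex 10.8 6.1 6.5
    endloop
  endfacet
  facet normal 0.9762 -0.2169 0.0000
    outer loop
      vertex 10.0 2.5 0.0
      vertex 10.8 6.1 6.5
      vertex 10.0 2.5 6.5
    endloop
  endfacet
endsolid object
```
; perimeter-only toolpath
G21 ; units = mm
G90 ; absolute positioning
G28 ; home
; layer 1
G0 Z2.2
G0 X10.8 Y6.1
G1 X9.0 Y9.4
G1 X5.6 Y10.8
G1 X2.1 Y9.7
G1 X0.1 Y6.5
G1 X0.6 Y2.9
G1 X3.4 Y0.4
G1 X7.0 Y0.3
G1 X10.0 Y2.5
G1 X10.8 Y6.1
; layer 2
G0 Z4.3
G0 X10.8 Y6.1
G1 X9.0 Y9.4
G1 X5.6 Y10.8
G1 X2.1 Y9.7
G1 X0.1 Y6.5
G1 X0.6 Y2.9
G1 X3.4 Y0.4
G1 X7.0 Y0.3
G1 X10.0 Y2.5
G1 X10.8 Y6.1
; layer 3
G0 Z6.5
G0 X10.8 Y6.1
G1 X9.0 Y9.4
G1 X5.6 Y10.8
G1 X2.1 Y9.7
G1 X0.1 Y6.5
G1 X0.6 Y2.9
G1 X3.4 Y0.4
G1 X7.0 Y0.3
G1 X10.0 Y2.5
G1 X10.8 Y6.1
M2 ; end

The solid is a regular 9-sided prism (a cylinder approximated with 9 flat sides), circumscribed radius ≈ 5.4 mm, height ≈ 6.5 mm. Slicing at Δz = 2.2 mm — 3 equal slices spanning the solid's height, so layer i sits at z = i·h/3 — gives 3 non-empty perimeters. Each is a 9-segment closed polygon; G0 lifts to the layer z and rapids to the start vertex, then G1 traces the edges.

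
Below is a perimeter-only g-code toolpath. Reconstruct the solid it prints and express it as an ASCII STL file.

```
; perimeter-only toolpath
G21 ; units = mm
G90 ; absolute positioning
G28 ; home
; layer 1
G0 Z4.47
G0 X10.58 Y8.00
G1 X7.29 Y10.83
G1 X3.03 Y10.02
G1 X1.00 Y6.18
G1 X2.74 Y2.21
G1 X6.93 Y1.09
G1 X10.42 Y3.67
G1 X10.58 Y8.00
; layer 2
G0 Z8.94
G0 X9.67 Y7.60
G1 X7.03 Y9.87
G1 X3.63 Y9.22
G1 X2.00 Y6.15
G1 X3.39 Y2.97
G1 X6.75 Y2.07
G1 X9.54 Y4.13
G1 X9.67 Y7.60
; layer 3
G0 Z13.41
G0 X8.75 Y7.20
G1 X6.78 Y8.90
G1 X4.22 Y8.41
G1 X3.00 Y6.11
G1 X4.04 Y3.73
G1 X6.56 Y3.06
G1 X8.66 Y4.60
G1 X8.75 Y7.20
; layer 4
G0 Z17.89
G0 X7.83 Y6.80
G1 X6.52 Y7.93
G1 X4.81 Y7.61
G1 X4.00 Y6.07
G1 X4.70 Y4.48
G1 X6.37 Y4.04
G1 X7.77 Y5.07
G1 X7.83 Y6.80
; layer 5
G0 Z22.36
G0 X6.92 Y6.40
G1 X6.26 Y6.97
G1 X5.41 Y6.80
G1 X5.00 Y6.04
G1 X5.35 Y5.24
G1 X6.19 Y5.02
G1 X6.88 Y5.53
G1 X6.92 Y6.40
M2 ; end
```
solid part
  facet normal 0.0000 0.0000 -1.0000
    outer loop
      vertex 2.44 10.83 0.00
      vertex 7.55 11.80 0.00
      vertex 11.50 8.40 0.00
    endloop
  endfacet
  facet normal 0.0000 0.0000 -1.0000
    outer loop
      vertex 0.00 6.22 0.00
      vertex 2.44 10.83 0.00
      vertex 11.50 8.40 0.00
    endloop
  endfacet
  facet normal 0.0000 0.0000 -1.0000
    outer loop
      vertex 2.09 1.45 0.00
      vertex 0.00 6.22 0.00
      vertex 11.50 8.40 0.00
    endloop
  endfacet
  facet normal 0.0000 0.0000 -1.0000
    outer loop
      vertex 7.12 0.11 0.00
      vertex 2.09 1.45 0.00
      vertex 11.50 8.40 0.00
    endloop
  endfacet
  facet normal 0.0000 0.0000 -1.0000
    outer loop
      vertex 11.31 3.20 0.00
      vertex 7.12 0.11 0.00
      vertex 11.50 8.40 0.00
    endloop
  endfacet
  facet normal 0.6395 0.7430 0.1976
    outer loop
      vertex 11.50 8.40 0.00
      vertex 7.55 11.80 0.00
      vertex 6.00 6.00 26.83
    endloop
  endfacet
  facet normal -0.1828 0.9631 0.1976
    outer loop
      vertex 7.55 11.80 0.00
      vertex 2.44 10.83 0.00
      vertex 6.00 6.00 26.83
    endloop
  endfacet
  facet normal -0.8664 0.4586 0.1975
    outer loop
      vertex 2.44 10.83 0.00
      vertex 0.00 6.22 0.00
      vertex 6.00 6.00 26.83
    endloop
  endfacet
  facet normal -0.8979 -0.3934 0.1976
    outer loop
      vertex 0.00 6.22 0.00
      vertex 2.09 1.45 0.00
      vertex 6.00 6.00 26.83
    endloop
  endfacet
  facet normal -0.2524 -0.9473 0.1974
    outer loop
      vertex 2.09 1.45 0.00
      vertex 7.12 0.11 0.00
      vertex 6.00 6.00 26.83
    endloop
  endfacet
  facet normal 0.5818 -0.7890 0.1975
    outer loop
      vertex 7.12 0.11 0.00
      vertex 11.31 3.20 0.00
      vertex 6.00 6.00 26.83
    endloop
  endfacet
  facet normal 0.9796 -0.0358 0.1976
    outer loop
      vertex 11.31 3.20 0.00
      vertex 11.50 8.40 0.00
      vertex 6.00 6.00 26.83
    endloop
  endfacet
endsolid part

The G0 Z moves step by Δz≈4.47 mm. The G1 loops shrink linearly with z, so the solid tapers from its base footprint up to z≈26.8. Closing with a flat bottom cap and the tapered top and triangulating gives 12 facets — a regular 7-sided pyramid, base circumscribed radius ≈ 6 mm, apex at z ≈ 26.8 mm.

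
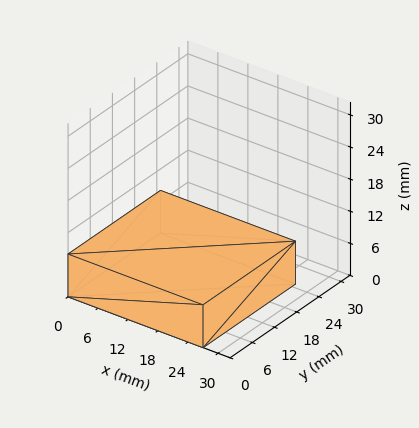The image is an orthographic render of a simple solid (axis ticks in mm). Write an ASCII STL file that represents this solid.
Reading the render: the shape is a rectangular box, roughly 27 × 25 mm footprint and 8 mm tall (dimensions read to the nearest mm from the axis ticks). For the STL, each face is triangulated and given an outward normal.

solid part
  facet normal 0.0000 0.0000 -1.0000
    outer loop
      vertex 27.0 25.0 0.0
      vertex 27.0 0.0 0.0
      vertex 0.0 0.0 0.0
    endloop
  endfacet
  facet normal 0.0000 0.0000 -1.0000
    outer loop
      vertex 0.0 25.0 0.0
      vertex 27.0 25.0 0.0
      vertex 0.0 0.0 0.0
    endloop
  endfacet
  facet normal 0.0000 0.0000 1.0000
    outer loop
      vertex 0.0 0.0 8.0
      vertex 27.0 0.0 8.0
      vertex 27.0 25.0 8.0
    endloop
  endfacet
  facet normal 0.0000 0.0000 1.0000
    outer loop
      vertex 0.0 0.0 8.0
      vertex 27.0 25.0 8.0
      vertex 0.0 25.0 8.0
    endloop
  endfacet
  facet normal 0.0000 -1.0000 0.0000
    outer loop
      vertex 0.0 0.0 0.0
      vertex 27.0 0.0 0.0
      vertex 27.0 0.0 8.0
    endloop
  endfacet
  facet normal 0.0000 -1.0000 0.0000
    outer loop
      vertex 0.0 0.0 0.0
      vertex 27.0 0.0 8.0
      vertex 0.0 0.0 8.0
    endloop
  endfacet
  facet normal 0.0000 1.0000 0.0000
    outer loop
      vertex 27.0 25.0 8.0
      vertex 27.0 25.0 0.0
      vertex 0.0 25.0 0.0
    endloop
  endfacet
  facet normal 0.0000 1.0000 0.0000
    outer loop
      vertex 0.0 25.0 8.0
      vertex 27.0 25.0 8.0
      vertex 0.0 25.0 0.0
    endloop
  endfacet
  facet normal -1.0000 0.0000 0.0000
    outer loop
      vertex 0.0 25.0 8.0
      vertex 0.0 25.0 0.0
      vertex 0.0 0.0 0.0
    endloop
  endfacet
  facet normal -1.0000 0.0000 0.0000
    outer loop
      vertex 0.0 0.0 8.0
      vertex 0.0 25.0 8.0
      vertex 0.0 0.0 0.0
    endloop
  endfacet
  facet normal 1.0000 0.0000 0.0000
    outer loop
      vertex 27.0 0.0 0.0
      vertex 27.0 25.0 0.0
      vertex 27.0 25.0 8.0
    endloop
  endfacet
  facet normal 1.0000 0.0000 0.0000
    outer loop
      vertex 27.0 0.0 0.0
      vertex 27.0 25.0 8.0
      vertex 27.0 0.0 8.0
    endloop
  endfacet
endsolid part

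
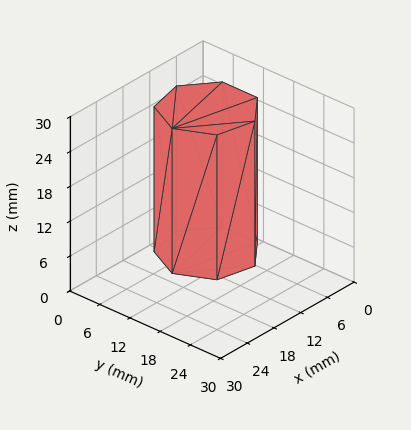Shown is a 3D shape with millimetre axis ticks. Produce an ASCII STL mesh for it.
Reading the render: the shape is a regular 7-sided prism (a cylinder approximated with 7 flat sides), circumscribed radius ≈ 8 mm, height ≈ 25 mm (dimensions read to the nearest mm from the axis ticks). For the STL, each face is triangulated and given an outward normal.

solid part
  facet normal 0.0000 0.0000 -1.0000
    outer loop
      vertex 6.220 15.799 0.000
      vertex 12.988 14.255 0.000
      vertex 16.000 8.000 0.000
    endloop
  endfacet
  facet normal 0.0000 0.0000 -1.0000
    outer loop
      vertex 0.792 11.471 0.000
      vertex 6.220 15.799 0.000
      vertex 16.000 8.000 0.000
    endloop
  endfacet
  facet normal 0.0000 0.0000 -1.0000
    outer loop
      vertex 0.792 4.529 0.000
      vertex 0.792 11.471 0.000
      vertex 16.000 8.000 0.000
    endloop
  endfacet
  facet normal 0.0000 0.0000 -1.0000
    outer loop
      vertex 6.220 0.201 0.000
      vertex 0.792 4.529 0.000
      vertex 16.000 8.000 0.000
    endloop
  endfacet
  facet normal 0.0000 0.0000 -1.0000
    outer loop
      vertex 12.988 1.745 0.000
      vertex 6.220 0.201 0.000
      vertex 16.000 8.000 0.000
    endloop
  endfacet
  facet normal 0.0000 0.0000 1.0000
    outer loop
      vertex 16.000 8.000 25.000
      vertex 12.988 14.255 25.000
      vertex 6.220 15.799 25.000
    endloop
  endfacet
  facet normal 0.0000 0.0000 1.0000
    outer loop
      vertex 16.000 8.000 25.000
      vertex 6.220 15.799 25.000
      vertex 0.792 11.471 25.000
    endloop
  endfacet
  facet normal 0.0000 0.0000 1.0000
    outer loop
      vertex 16.000 8.000 25.000
      vertex 0.792 11.471 25.000
      vertex 0.792 4.529 25.000
    endloop
  endfacet
  facet normal 0.0000 0.0000 1.0000
    outer loop
      vertex 16.000 8.000 25.000
      vertex 0.792 4.529 25.000
      vertex 6.220 0.201 25.000
    endloop
  endfacet
  facet normal 0.0000 0.0000 1.0000
    outer loop
      vertex 16.000 8.000 25.000
      vertex 6.220 0.201 25.000
      vertex 12.988 1.745 25.000
    endloop
  endfacet
  facet normal 0.9010 0.4339 0.0000
    outer loop
      vertex 16.000 8.000 0.000
      vertex 12.988 14.255 0.000
      vertex 12.988 14.255 25.000
    endloop
  endfacet
  facet normal 0.9010 0.4339 0.0000
    outer loop
      vertex 16.000 8.000 0.000
      vertex 12.988 14.255 25.000
      vertex 16.000 8.000 25.000
    endloop
  endfacet
  facet normal 0.2224 0.9750 0.0000
    outer loop
      vertex 12.988 14.255 0.000
      vertex 6.220 15.799 0.000
      vertex 6.220 15.799 25.000
    endloop
  endfacet
  facet normal 0.2224 0.9750 0.0000
    outer loop
      vertex 12.988 14.255 0.000
      vertex 6.220 15.799 25.000
      vertex 12.988 14.255 25.000
    endloop
  endfacet
  facet normal -0.6234 0.7819 0.0000
    outer loop
      vertex 6.220 15.799 0.000
      vertex 0.792 11.471 0.000
      vertex 0.792 11.471 25.000
    endloop
  endfacet
  facet normal -0.6234 0.7819 0.0000
    outer loop
      vertex 6.220 15.799 0.000
      vertex 0.792 11.471 25.000
      vertex 6.220 15.799 25.000
    endloop
  endfacet
  facet normal -1.0000 0.0000 0.0000
    outer loop
      vertex 0.792 11.471 0.000
      vertex 0.792 4.529 0.000
      vertex 0.792 4.529 25.000
    endloop
  endfacet
  facet normal -1.0000 0.0000 0.0000
    outer loop
      vertex 0.792 11.471 0.000
      vertex 0.792 4.529 25.000
      vertex 0.792 11.471 25.000
    endloop
  endfacet
  facet normal -0.6234 -0.7819 0.0000
    outer loop
      vertex 0.792 4.529 0.000
      vertex 6.220 0.201 0.000
      vertex 6.220 0.201 25.000
    endloop
  endfacet
  facet normal -0.6234 -0.7819 0.0000
    outer loop
      vertex 0.792 4.529 0.000
      vertex 6.220 0.201 25.000
      vertex 0.792 4.529 25.000
    endloop
  endfacet
  facet normal 0.2224 -0.9750 0.0000
    outer loop
      vertex 6.220 0.201 0.000
      vertex 12.988 1.745 0.000
      vertex 12.988 1.745 25.000
    endloop
  endfacet
  facet normal 0.2224 -0.9750 0.0000
    outer loop
      vertex 6.220 0.201 0.000
      vertex 12.988 1.745 25.000
      vertex 6.220 0.201 25.000
    endloop
  endfacet
  facet normal 0.9010 -0.4339 0.0000
    outer loop
      vertex 12.988 1.745 0.000
      vertex 16.000 8.000 0.000
      vertex 16.000 8.000 25.000
    endloop
  endfacet
  facet normal 0.9010 -0.4339 0.0000
    outer loop
      vertex 12.988 1.745 0.000
      vertex 16.000 8.000 25.000
      vertex 12.988 1.745 25.000
    endloop
  endfacet
endsolid part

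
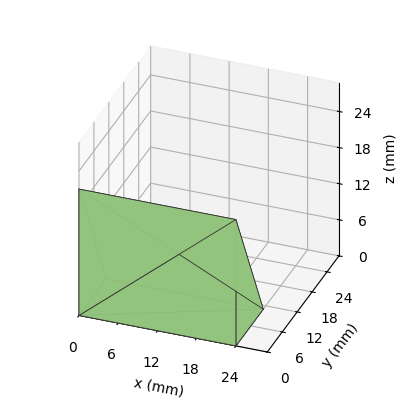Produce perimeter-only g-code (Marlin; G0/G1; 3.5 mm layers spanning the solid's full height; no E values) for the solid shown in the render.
Reading the render: the shape is a wedge (ramp): 24 × 11 mm base, rising to 21 mm along the y=0 edge and sloping linearly to z=0 at y=11 (dimensions read to the nearest mm from the axis ticks). For the g-code, the solid's height is divided into equal slices at the stated Δz and each level perimeter traced with G1 moves after a G0 lift.

; perimeter-only toolpath
G21 ; units = mm
G90 ; absolute positioning
G28 ; home
; layer 1
G0 Z3.5
G0 X0.0 Y0.0
G1 X24.0 Y0.0
G1 X24.0 Y9.2
G1 X0.0 Y9.2
G1 X0.0 Y0.0
; layer 2
G0 Z7.0
G0 X0.0 Y0.0
G1 X24.0 Y0.0
G1 X24.0 Y7.3
G1 X0.0 Y7.3
G1 X0.0 Y0.0
; layer 3
G0 Z10.5
G0 X0.0 Y0.0
G1 X24.0 Y0.0
G1 X24.0 Y5.5
G1 X0.0 Y5.5
G1 X0.0 Y0.0
; layer 4
G0 Z14.0
G0 X0.0 Y0.0
G1 X24.0 Y0.0
G1 X24.0 Y3.7
G1 X0.0 Y3.7
G1 X0.0 Y0.0
; layer 5
G0 Z17.5
G0 X0.0 Y0.0
G1 X24.0 Y0.0
G1 X24.0 Y1.8
G1 X0.0 Y1.8
G1 X0.0 Y0.0
M2 ; end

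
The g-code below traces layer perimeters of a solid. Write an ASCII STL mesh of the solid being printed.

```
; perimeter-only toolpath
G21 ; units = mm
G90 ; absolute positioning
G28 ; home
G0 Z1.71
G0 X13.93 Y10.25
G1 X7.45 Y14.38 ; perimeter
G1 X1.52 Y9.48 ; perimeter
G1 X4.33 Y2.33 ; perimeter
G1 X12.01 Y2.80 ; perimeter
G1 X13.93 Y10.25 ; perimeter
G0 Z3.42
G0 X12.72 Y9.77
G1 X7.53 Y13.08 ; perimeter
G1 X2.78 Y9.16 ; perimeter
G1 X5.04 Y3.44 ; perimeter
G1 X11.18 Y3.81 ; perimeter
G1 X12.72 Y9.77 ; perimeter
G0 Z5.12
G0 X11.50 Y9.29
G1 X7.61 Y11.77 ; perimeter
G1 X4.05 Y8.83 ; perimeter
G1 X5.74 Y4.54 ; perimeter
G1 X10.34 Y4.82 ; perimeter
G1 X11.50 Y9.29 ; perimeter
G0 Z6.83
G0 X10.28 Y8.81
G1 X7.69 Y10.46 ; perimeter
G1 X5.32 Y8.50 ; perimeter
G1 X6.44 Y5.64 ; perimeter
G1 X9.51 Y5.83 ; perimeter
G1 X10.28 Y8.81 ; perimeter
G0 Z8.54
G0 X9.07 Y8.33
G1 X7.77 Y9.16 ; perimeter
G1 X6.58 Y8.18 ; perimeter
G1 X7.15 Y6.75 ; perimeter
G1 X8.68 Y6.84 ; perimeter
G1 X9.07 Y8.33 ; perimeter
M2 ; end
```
solid part
  facet normal 0.0000 0.0000 -1.0000
    outer loop
      vertex 0.25 9.81 0.00
      vertex 7.37 15.69 0.00
      vertex 15.15 10.73 0.00
    endloop
  endfacet
  facet normal 0.0000 0.0000 -1.0000
    outer loop
      vertex 3.63 1.23 0.00
      vertex 0.25 9.81 0.00
      vertex 15.15 10.73 0.00
    endloop
  endfacet
  facet normal 0.0000 0.0000 -1.0000
    outer loop
      vertex 12.84 1.79 0.00
      vertex 3.63 1.23 0.00
      vertex 15.15 10.73 0.00
    endloop
  endfacet
  facet normal 0.4569 0.7167 0.5268
    outer loop
      vertex 15.15 10.73 0.00
      vertex 7.37 15.69 0.00
      vertex 7.85 7.85 10.25
    endloop
  endfacet
  facet normal -0.5413 0.6554 0.5267
    outer loop
      vertex 7.37 15.69 0.00
      vertex 0.25 9.81 0.00
      vertex 7.85 7.85 10.25
    endloop
  endfacet
  facet normal -0.7908 -0.3115 0.5268
    outer loop
      vertex 0.25 9.81 0.00
      vertex 3.63 1.23 0.00
      vertex 7.85 7.85 10.25
    endloop
  endfacet
  facet normal 0.0516 -0.8485 0.5267
    outer loop
      vertex 3.63 1.23 0.00
      vertex 12.84 1.79 0.00
      vertex 7.85 7.85 10.25
    endloop
  endfacet
  facet normal 0.8232 -0.2127 0.5265
    outer loop
      vertex 12.84 1.79 0.00
      vertex 15.15 10.73 0.00
      vertex 7.85 7.85 10.25
    endloop
  endfacet
endsolid part

The G0 Z moves step by Δz≈1.71 mm. The G1 loops shrink linearly with z, so the solid tapers from its base footprint up to z≈10.2. Closing with a flat bottom cap and the tapered top and triangulating gives 8 facets — a regular 5-sided pyramid, base circumscribed radius ≈ 7.85 mm, apex at z ≈ 10.2 mm.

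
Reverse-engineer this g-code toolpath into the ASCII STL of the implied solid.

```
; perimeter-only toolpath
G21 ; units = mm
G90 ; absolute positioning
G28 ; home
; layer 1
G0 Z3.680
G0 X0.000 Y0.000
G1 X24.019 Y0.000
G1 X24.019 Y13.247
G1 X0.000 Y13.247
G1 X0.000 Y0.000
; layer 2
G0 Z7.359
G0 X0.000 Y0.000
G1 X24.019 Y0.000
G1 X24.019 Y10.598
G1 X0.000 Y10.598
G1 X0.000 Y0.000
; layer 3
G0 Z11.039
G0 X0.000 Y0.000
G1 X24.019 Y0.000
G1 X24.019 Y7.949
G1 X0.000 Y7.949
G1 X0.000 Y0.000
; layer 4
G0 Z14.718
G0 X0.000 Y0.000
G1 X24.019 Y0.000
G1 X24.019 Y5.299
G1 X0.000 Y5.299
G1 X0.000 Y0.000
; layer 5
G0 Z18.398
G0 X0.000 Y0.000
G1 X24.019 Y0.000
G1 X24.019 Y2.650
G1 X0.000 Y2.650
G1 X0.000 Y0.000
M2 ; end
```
solid part
  facet normal 0.0000 0.0000 -1.0000
    outer loop
      vertex 24.019 15.897 0.000
      vertex 24.019 0.000 0.000
      vertex 0.000 0.000 0.000
    endloop
  endfacet
  facet normal 0.0000 0.0000 -1.0000
    outer loop
      vertex 0.000 15.897 0.000
      vertex 24.019 15.897 0.000
      vertex 0.000 0.000 0.000
    endloop
  endfacet
  facet normal 0.0000 -1.0000 0.0000
    outer loop
      vertex 0.000 0.000 0.000
      vertex 24.019 0.000 0.000
      vertex 24.019 0.000 22.077
    endloop
  endfacet
  facet normal 0.0000 -1.0000 0.0000
    outer loop
      vertex 0.000 0.000 0.000
      vertex 24.019 0.000 22.077
      vertex 0.000 0.000 22.077
    endloop
  endfacet
  facet normal 0.0000 0.8115 0.5843
    outer loop
      vertex 0.000 0.000 22.077
      vertex 24.019 0.000 22.077
      vertex 24.019 15.897 0.000
    endloop
  endfacet
  facet normal 0.0000 0.8115 0.5843
    outer loop
      vertex 0.000 0.000 22.077
      vertex 24.019 15.897 0.000
      vertex 0.000 15.897 0.000
    endloop
  endfacet
  facet normal -1.0000 0.0000 0.0000
    outer loop
      vertex 0.000 0.000 22.077
      vertex 0.000 15.897 0.000
      vertex 0.000 0.000 0.000
    endloop
  endfacet
  facet normal 1.0000 0.0000 0.0000
    outer loop
      vertex 24.019 0.000 0.000
      vertex 24.019 15.897 0.000
      vertex 24.019 0.000 22.077
    endloop
  endfacet
endsolid part

The G0 Z moves step by Δz≈3.680 mm. The G1 loops shrink linearly with z, so the solid tapers from its base footprint up to z≈22.1. Closing with a flat bottom cap and the tapered top and triangulating gives 8 facets — a wedge (ramp): 24 × 15.9 mm base, rising to 22.1 mm along the y=0 edge and sloping linearly to z=0 at y=15.9.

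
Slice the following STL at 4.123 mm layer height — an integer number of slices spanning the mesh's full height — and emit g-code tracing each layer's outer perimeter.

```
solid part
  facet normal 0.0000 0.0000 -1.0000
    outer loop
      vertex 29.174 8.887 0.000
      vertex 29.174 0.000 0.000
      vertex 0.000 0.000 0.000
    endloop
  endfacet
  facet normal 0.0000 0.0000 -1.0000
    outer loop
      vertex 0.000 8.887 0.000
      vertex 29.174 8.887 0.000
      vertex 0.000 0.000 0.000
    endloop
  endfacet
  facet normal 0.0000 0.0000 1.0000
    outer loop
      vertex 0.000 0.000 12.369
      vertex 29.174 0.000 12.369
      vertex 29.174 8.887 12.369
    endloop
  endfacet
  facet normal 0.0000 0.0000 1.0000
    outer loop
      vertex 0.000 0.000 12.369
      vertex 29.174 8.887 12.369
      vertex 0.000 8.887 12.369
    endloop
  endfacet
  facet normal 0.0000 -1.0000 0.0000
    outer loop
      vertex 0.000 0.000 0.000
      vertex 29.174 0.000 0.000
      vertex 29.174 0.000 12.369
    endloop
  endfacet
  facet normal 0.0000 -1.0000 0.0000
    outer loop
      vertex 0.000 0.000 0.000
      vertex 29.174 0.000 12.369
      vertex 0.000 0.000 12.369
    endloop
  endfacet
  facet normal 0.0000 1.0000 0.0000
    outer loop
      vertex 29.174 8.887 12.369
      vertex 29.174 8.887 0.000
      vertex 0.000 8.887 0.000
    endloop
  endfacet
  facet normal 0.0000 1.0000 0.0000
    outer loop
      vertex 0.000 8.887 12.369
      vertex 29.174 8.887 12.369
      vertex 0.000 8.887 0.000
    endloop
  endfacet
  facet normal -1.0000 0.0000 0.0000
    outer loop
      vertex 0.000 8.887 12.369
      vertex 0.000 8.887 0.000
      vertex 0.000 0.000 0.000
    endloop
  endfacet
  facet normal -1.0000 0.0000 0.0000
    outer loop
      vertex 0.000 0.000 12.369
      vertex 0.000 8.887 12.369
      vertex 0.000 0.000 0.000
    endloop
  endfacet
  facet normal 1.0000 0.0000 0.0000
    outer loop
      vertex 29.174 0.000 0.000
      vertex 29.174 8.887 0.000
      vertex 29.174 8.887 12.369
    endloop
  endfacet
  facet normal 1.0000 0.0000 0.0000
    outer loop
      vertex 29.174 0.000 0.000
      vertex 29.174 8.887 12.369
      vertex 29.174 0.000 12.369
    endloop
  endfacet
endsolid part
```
; perimeter-only toolpath
G21 ; units = mm
G90 ; absolute positioning
G28 ; home
; layer 1
G0 Z4.123
G0 X0.000 Y0.000
G1 X29.174 Y0.000
G1 X29.174 Y8.887
G1 X0.000 Y8.887
G1 X0.000 Y0.000
; layer 2
G0 Z8.246
G0 X0.000 Y0.000
G1 X29.174 Y0.000
G1 X29.174 Y8.887
G1 X0.000 Y8.887
G1 X0.000 Y0.000
; layer 3
G0 Z12.369
G0 X0.000 Y0.000
G1 X29.174 Y0.000
G1 X29.174 Y8.887
G1 X0.000 Y8.887
G1 X0.000 Y0.000
M2 ; end

The solid is a rectangular box, roughly 29.2 × 8.89 mm footprint and 12.4 mm tall. Slicing at Δz = 4.123 mm — 3 equal slices spanning the solid's height, so layer i sits at z = i·h/3 — gives 3 non-empty perimeters. Each is a 4-segment closed polygon; G0 lifts to the layer z and rapids to the start vertex, then G1 traces the edges.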